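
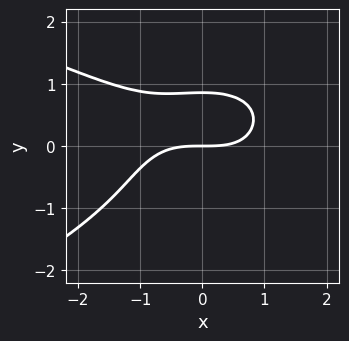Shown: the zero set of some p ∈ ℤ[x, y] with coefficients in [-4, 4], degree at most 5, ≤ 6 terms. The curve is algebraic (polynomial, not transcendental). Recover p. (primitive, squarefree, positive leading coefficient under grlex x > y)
First, deg p = 4.
Next, observable constraints: it meets the x-axis at x = 0 (among the integer gridlines); one y-axis crossing is at y = 0.
Finally, assembling these constraints gives the stated polynomial.

2*y^4 + x^3 + x^2*y + 2*y^2 - 3*y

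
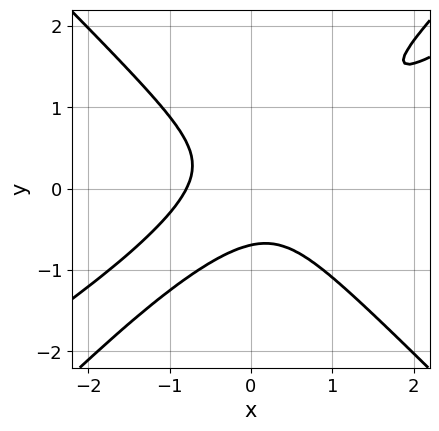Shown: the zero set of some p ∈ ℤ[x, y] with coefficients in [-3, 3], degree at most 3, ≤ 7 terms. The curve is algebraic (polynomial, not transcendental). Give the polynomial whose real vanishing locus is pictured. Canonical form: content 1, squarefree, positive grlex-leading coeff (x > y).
2*x^3 - 3*x^2*y - 2*x*y^2 + 3*y^3 + 1

First, deg p = 3. No degree-2 curve has this shape.
Finally, solving for integer coefficients yields p as stated.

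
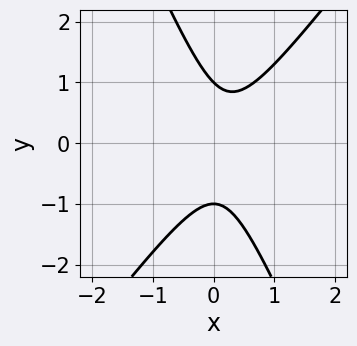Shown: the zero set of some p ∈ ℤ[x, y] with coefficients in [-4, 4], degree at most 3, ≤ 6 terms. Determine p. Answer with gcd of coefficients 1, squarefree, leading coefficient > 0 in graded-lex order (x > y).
(a) The degree is 2 — a generic line meets the curve in up to 2 points.
(b) From the visible intercepts: no x-intercept at any integer in the box; among the integer gridlines, it crosses the y-axis at y ∈ {-1, 1}.
(c) Solving for integer coefficients yields p as stated.

3*x^2 - x*y - y^2 - x + 1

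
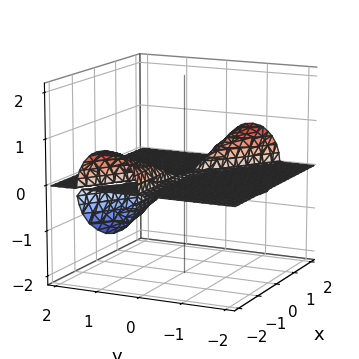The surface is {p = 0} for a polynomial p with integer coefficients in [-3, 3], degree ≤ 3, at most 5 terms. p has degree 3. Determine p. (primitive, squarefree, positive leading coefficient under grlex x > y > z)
(a) There are 3 components.
(b) Degree: no degree-2 surface has this shape, so deg p = 3.
(c) Observable constraints: the visible y-axis segment lies entirely on the surface; every point of the x-axis in the box is on the surface; one z-axis crossing is at z = 0.
(d) Solving for integer coefficients yields p as stated.

2*x*y*z + 3*y^2*z + 2*z^3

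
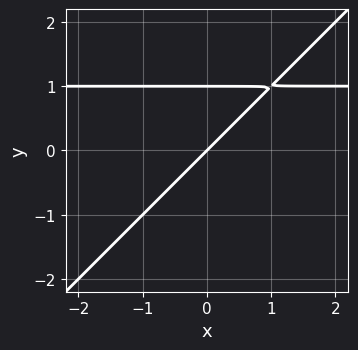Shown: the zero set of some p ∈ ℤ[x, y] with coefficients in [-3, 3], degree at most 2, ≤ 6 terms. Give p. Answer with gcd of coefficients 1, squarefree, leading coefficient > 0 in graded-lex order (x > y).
x*y - y^2 - x + y

(a) The degree is 2 — a generic line meets the curve in up to 2 points.
(b) Reading off the gridlines: among the integer gridlines, it crosses the y-axis at y ∈ {0, 1}; one x-axis crossing is at x = 0.
(c) Fitting integer coefficients to these (and the overall shape) gives p.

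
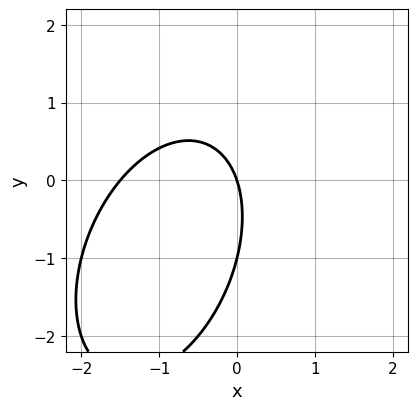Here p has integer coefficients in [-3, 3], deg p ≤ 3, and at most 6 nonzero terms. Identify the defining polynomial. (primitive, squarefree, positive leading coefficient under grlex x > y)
(a) The degree is 2 — no degree-1 curve has this shape.
(b) Checking where it meets the axes: among the integer gridlines, it crosses the y-axis at y ∈ {-1, 0}; it meets the x-axis at x = 0 (among the integer gridlines).
(c) Matching integer coefficients to the picture gives p.

2*x^2 - x*y + y^2 + 3*x + y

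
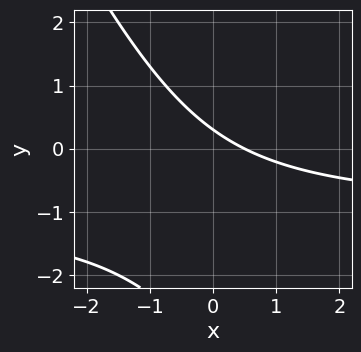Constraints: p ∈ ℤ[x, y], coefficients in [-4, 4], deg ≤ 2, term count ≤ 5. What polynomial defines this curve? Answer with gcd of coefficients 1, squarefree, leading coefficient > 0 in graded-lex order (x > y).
First, the degree is 2 — no degree-1 curve has this shape.
Finally, matching integer coefficients to the picture gives p.

2*x*y + y^2 + 2*x + 3*y - 1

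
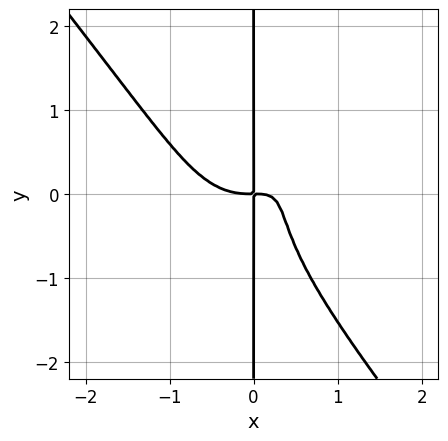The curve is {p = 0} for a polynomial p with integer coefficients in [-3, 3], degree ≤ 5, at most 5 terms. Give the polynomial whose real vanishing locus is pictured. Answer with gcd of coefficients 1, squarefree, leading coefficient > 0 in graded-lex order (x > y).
1. deg p = 4. No degree-3 curve has this shape.
2. Checking where it meets the axes: every point of the y-axis in the box is on the curve.
3. Together with the visible shape, these determine p as stated.

2*x^4 + x*y^3 - 2*x^2*y + x*y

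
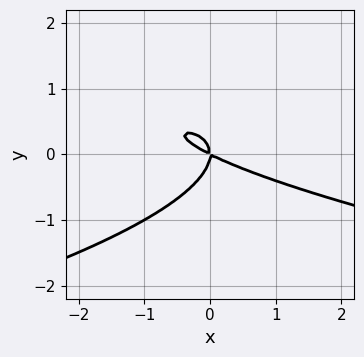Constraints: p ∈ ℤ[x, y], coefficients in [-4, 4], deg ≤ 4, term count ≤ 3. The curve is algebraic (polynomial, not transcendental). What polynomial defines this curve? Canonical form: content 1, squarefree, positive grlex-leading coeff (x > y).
1. The degree is 3 — a generic line meets the curve in up to 3 points.
2. Checking where it meets the axes: one y-axis crossing is at y = 0; one x-axis crossing is at x = 0.
3. Solving for integer coefficients yields p as stated.

3*y^3 + x^2 + 2*x*y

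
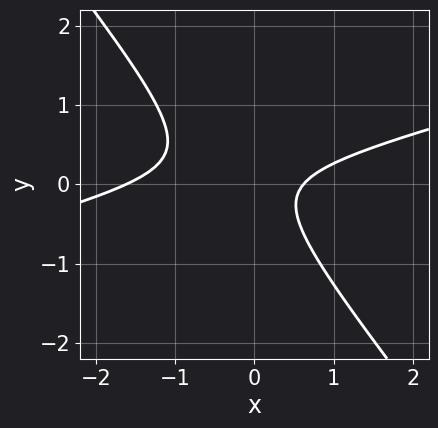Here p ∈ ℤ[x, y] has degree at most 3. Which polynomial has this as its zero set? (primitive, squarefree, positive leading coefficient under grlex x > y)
x^2 - 3*x*y - 3*y^2 + x - 1

1. deg p = 2.
2. Observable constraints: no y-intercept at any integer in the box.
3. The integer polynomial consistent with all of this is the stated p.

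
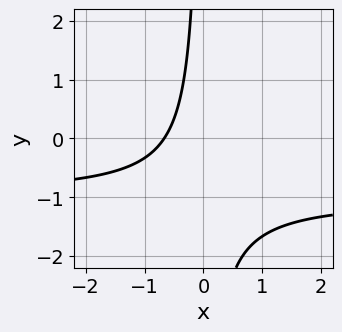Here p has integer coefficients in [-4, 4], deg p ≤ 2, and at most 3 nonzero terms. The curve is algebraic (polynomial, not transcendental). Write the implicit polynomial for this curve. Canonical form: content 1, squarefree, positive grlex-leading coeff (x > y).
First, deg p = 2.
Then, observable constraints: the curve avoids every integer y-axis point in the box.
Finally, fitting integer coefficients to these (and the overall shape) gives p.

3*x*y + 3*x + 2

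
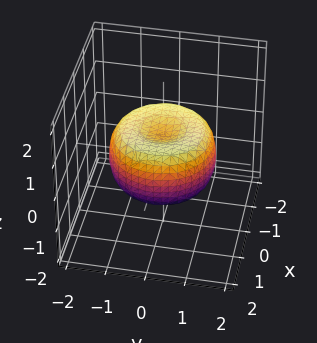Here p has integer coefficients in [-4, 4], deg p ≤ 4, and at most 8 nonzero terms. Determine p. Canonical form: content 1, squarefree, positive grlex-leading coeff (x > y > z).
First, the degree is 4 — a generic line meets the surface in up to 4 points.
Then, symmetries: every cross-section ⟂ z is a circle, so x, y appear only via x² + y².
Then, from the axis intercepts and sections: a circular section at z = 0 has radius between 1 and 2.
Finally, together with the visible shape, these determine p as stated.

2*x^4 + 4*x^2*y^2 + 2*y^4 - 3*x^2 - 3*y^2 + 3*z^2 - 1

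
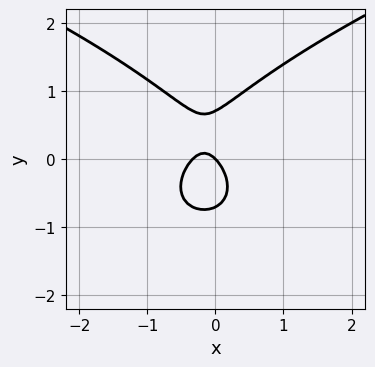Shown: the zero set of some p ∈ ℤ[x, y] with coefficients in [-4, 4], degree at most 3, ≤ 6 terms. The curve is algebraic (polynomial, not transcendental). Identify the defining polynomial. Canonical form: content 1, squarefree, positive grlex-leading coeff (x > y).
First, degree: a generic line meets the curve in up to 3 points, so deg p = 3.
Then, against the integer gridlines: it crosses the y-axis at the gridline y = 0; one x-axis crossing is at x = 0.
Finally, matching integer coefficients to the picture gives p.

2*y^3 - 3*x^2 - x - y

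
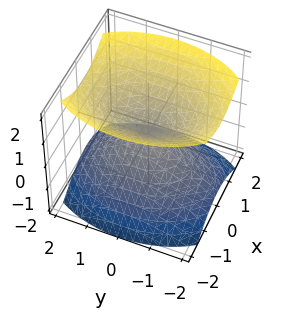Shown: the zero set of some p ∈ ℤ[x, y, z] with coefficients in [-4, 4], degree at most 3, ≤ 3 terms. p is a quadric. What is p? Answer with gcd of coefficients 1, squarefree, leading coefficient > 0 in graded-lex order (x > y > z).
2*x^2 + y^2 - 2*z^2

The picture has 2 separate pieces.
The degree is 2 — two nappes meeting at a single point; a quadric.
Symmetries: it's symmetric under z → −z, forcing even powers of z; it's symmetric under y → −y, forcing even powers of y; mirror symmetry x ↦ −x ⇒ only even powers of x.
From the axis intercepts and sections: it crosses the x-axis at the gridline x = 0; one z-axis crossing is at z = 0; one y-axis crossing is at y = 0.
Assembling these constraints gives the stated polynomial.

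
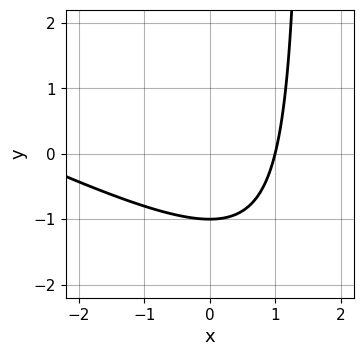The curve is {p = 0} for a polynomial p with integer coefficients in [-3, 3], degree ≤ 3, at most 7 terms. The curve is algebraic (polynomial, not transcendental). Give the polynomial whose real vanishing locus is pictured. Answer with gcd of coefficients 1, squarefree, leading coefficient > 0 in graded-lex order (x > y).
x^2 + 2*x*y + 2*x - 3*y - 3

1. deg p = 2. No degree-1 curve has this shape.
2. From the visible intercepts: it crosses the y-axis at the gridline y = -1; it meets the x-axis at x = 1 (among the integer gridlines).
3. Putting this together gives p.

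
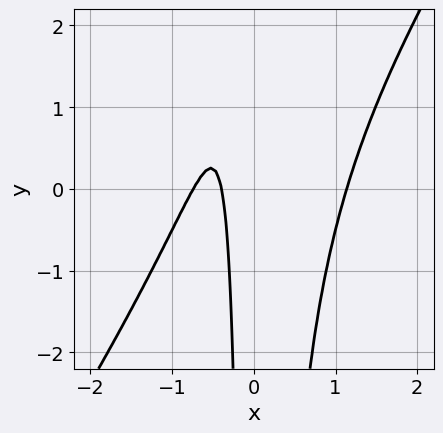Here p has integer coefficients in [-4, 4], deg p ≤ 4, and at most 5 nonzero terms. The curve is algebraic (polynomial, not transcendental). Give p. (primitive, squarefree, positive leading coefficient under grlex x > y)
3*x^3 - 2*x^2*y - 3*x - 1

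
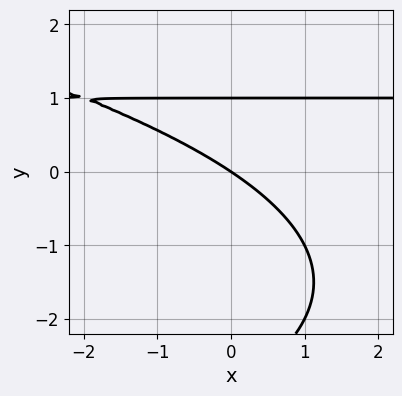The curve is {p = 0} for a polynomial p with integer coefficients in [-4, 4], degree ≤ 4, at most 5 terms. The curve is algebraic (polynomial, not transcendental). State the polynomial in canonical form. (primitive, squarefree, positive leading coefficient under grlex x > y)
First, degree: a generic line meets the curve in up to 3 points, so deg p = 3.
Then, observable constraints: among the integer gridlines, it crosses the y-axis at y ∈ {0, 1}; it crosses the x-axis at the gridline x = 0.
Finally, together with the visible shape, these determine p as stated.

y^3 + 2*x*y + 2*y^2 - 2*x - 3*y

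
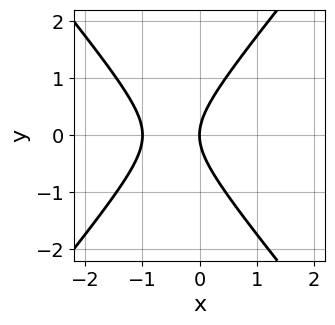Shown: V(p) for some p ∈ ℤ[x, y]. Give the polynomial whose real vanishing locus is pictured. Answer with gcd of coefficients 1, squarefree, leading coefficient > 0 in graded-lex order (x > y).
3*x^2 - 2*y^2 + 3*x

(a) Degree: a generic line meets the curve in up to 2 points, so deg p = 2.
(b) Symmetries: mirror symmetry y ↦ −y ⇒ only even powers of y.
(c) Against the integer gridlines: it meets the y-axis at y = 0 (among the integer gridlines); the x-axis gridline crossings are at x ∈ {-1, 0}.
(d) The integer polynomial consistent with all of this is the stated p.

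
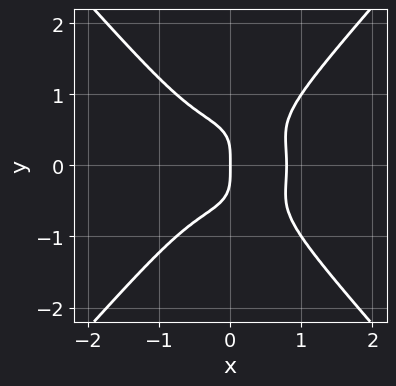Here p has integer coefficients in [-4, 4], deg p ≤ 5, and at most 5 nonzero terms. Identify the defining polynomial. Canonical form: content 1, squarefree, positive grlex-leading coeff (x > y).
2*x^4 + x^2*y^2 - 2*y^4 - x

1. The degree is 4 — no degree-3 curve has this shape.
2. Symmetries: mirror symmetry y ↦ −y ⇒ only even powers of y.
3. Checking where it meets the axes: it crosses the x-axis at the gridline x = 0; it crosses the y-axis at the gridline y = 0.
4. Solving for integer coefficients yields p as stated.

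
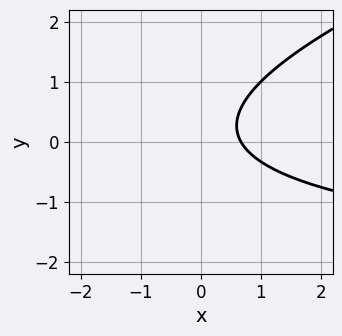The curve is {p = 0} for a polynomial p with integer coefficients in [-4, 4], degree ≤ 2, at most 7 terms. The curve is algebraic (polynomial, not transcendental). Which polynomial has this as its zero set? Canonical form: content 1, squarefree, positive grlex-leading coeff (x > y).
x*y - 3*y^2 + 3*x + y - 2

The degree is 2 — a generic line meets the curve in up to 2 points.
Reading off the gridlines: no y-intercept at any integer in the box.
Matching integer coefficients to the picture gives p.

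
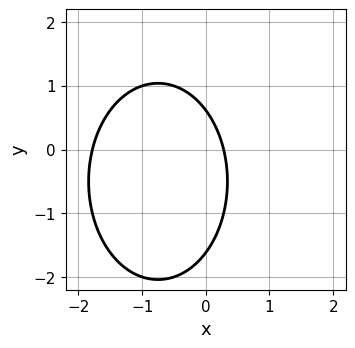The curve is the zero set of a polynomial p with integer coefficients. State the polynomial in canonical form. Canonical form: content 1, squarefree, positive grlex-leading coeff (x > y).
First, degree: the shape is more complex than any degree-1 curve, so deg p = 2.
Finally, putting this together gives p.

2*x^2 + y^2 + 3*x + y - 1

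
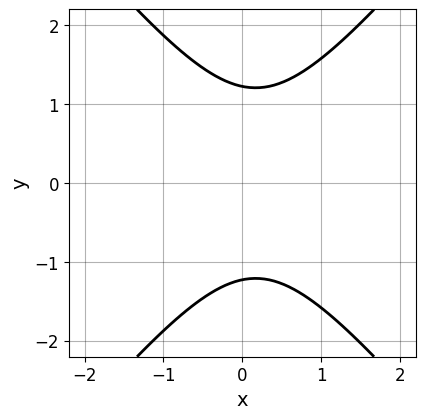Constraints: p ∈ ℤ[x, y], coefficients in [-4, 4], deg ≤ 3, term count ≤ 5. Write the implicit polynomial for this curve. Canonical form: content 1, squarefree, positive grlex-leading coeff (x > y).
3*x^2 - 2*y^2 - x + 3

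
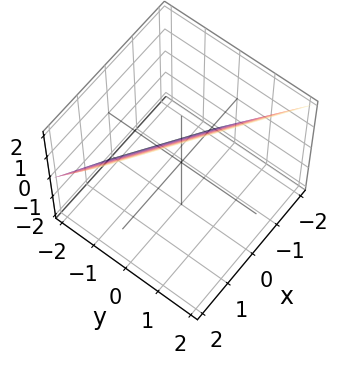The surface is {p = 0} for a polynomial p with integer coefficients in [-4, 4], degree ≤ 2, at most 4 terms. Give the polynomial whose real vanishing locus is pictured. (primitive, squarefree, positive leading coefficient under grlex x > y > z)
2*x + 3*y - 2*z + 2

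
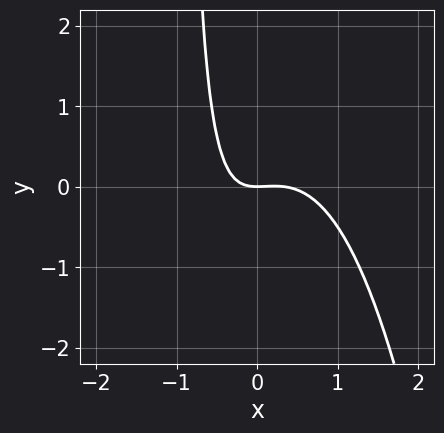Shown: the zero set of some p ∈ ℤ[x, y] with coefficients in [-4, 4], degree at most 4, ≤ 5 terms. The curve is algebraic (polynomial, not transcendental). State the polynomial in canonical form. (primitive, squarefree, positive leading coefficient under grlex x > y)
(a) Degree: a generic line meets the curve in up to 3 points, so deg p = 3.
(b) Reading off the gridlines: it meets the y-axis at y = 0 (among the integer gridlines); one x-axis crossing is at x = 0.
(c) These observations pin down the coefficients.

3*x^3 - x^2 + 2*x*y + 2*y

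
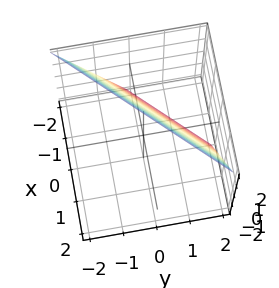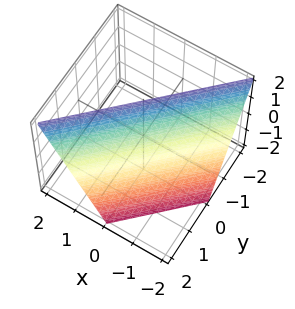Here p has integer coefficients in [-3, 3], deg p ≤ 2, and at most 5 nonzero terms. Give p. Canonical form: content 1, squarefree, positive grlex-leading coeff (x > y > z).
First, the degree is 1 — the surface is flat (a plane).
Next, against the integer gridlines: it crosses the z-axis at the gridline z = 2; one y-axis crossing is at y = 1; one x-axis crossing is at x = -1.
Finally, these observations pin down the coefficients.

2*x - 2*y - z + 2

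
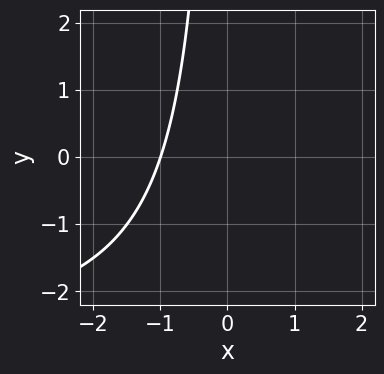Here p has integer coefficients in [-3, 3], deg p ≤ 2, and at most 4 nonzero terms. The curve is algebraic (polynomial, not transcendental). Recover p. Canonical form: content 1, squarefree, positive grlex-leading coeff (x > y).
x*y + 3*x + 3

1. deg p = 2.
2. Observable constraints: the curve avoids every integer y-axis point in the box; one x-axis crossing is at x = -1.
3. Together with the visible shape, these determine p as stated.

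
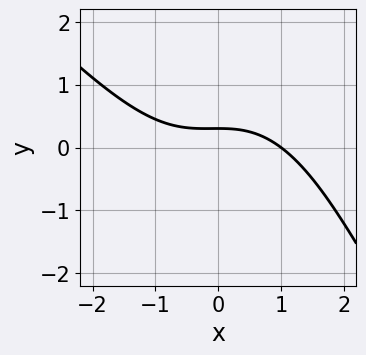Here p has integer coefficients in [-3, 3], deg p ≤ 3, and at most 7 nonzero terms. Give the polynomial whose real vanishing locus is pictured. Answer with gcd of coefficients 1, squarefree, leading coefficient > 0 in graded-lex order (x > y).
(a) The degree is 3 — no degree-2 curve has this shape.
(b) Observable constraints: it meets the x-axis at x = 1 (among the integer gridlines).
(c) The integer polynomial consistent with all of this is the stated p.

x^3 + x^2*y + y^2 + 3*y - 1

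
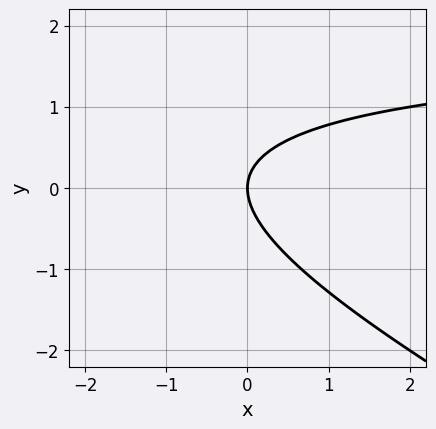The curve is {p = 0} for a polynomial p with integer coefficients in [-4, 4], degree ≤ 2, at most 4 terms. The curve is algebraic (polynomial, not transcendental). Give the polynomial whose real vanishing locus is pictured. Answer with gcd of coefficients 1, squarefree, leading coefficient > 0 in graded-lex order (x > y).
(a) The degree is 2 — the shape is more complex than any degree-1 curve.
(b) Reading off the gridlines: it meets the y-axis at y = 0 (among the integer gridlines); one x-axis crossing is at x = 0.
(c) Assembling these constraints gives the stated polynomial.

x*y + 2*y^2 - 2*x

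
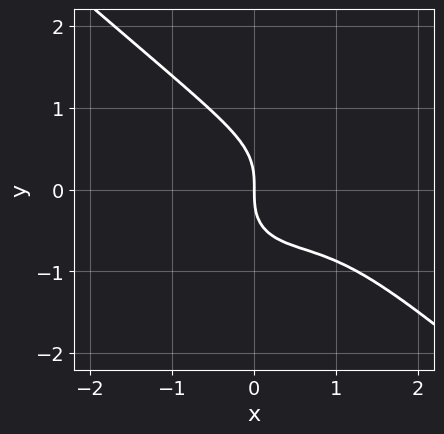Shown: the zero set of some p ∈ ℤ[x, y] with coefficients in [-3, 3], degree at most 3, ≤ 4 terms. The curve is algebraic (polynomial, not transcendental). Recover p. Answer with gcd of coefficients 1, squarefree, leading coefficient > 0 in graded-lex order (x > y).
2*x^3 + 3*y^3 - 3*x^2 + 3*x

deg p = 3. No degree-2 curve has this shape.
Against the integer gridlines: it meets the x-axis at x = 0 (among the integer gridlines); it crosses the y-axis at the gridline y = 0.
Matching integer coefficients to the picture gives p.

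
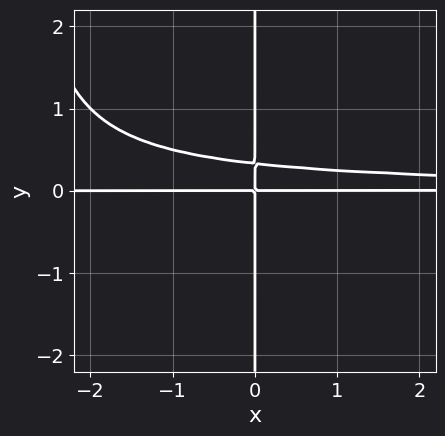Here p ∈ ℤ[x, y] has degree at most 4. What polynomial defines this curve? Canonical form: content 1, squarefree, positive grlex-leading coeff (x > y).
deg p = 4. The shape is more complex than any degree-3 curve.
From the axis intercepts and sections: the visible x-axis segment lies entirely on the curve; the visible y-axis segment lies entirely on the curve.
Fitting integer coefficients to these (and the overall shape) gives p.

x^2*y^2 + 3*x*y^2 - x*y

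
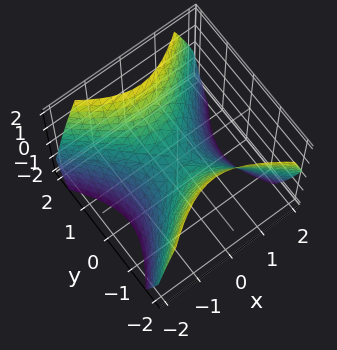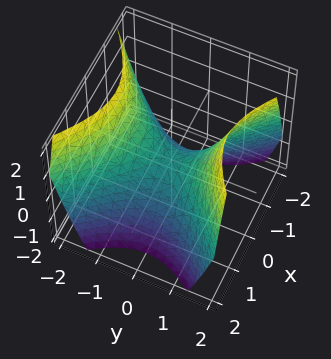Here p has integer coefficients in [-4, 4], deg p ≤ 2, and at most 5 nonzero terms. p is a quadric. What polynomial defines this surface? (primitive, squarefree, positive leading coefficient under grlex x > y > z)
(a) The degree is 2 — a saddle surface; a quadric.
(b) Symmetries: the x ↦ −x reflection is a symmetry, so x appears only in even powers; it's symmetric under y → −y, forcing even powers of y.
(c) Checking where it meets the axes: it crosses the x-axis at the gridline x = 0; it crosses the y-axis at the gridline y = 0.
(d) Together with the visible shape, these determine p as stated.

x^2 - y^2 + z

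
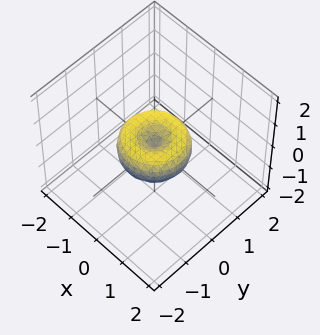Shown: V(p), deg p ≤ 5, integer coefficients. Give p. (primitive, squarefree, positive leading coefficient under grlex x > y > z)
(a) deg p = 4.
(b) Symmetry: every cross-section ⟂ z is a circle, so x, y appear only via x² + y².
(c) Reading off the gridlines: it meets the z-axis at z = 0 (among the integer gridlines); among the integer gridlines, it crosses the y-axis at y ∈ {-1, 0, 1}; a circular section at z = 0 has radius exactly 1.
(d) These observations pin down the coefficients.

x^4 + 2*x^2*y^2 + y^4 - x^2 - y^2 + z^2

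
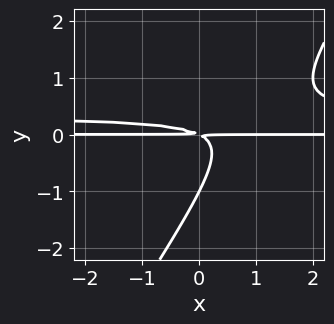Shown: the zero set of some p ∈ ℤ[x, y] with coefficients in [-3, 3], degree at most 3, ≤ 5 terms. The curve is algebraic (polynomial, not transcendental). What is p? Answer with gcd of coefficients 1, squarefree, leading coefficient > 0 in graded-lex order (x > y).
3*x*y^2 - 2*y^3 - x*y - 2*y^2

(a) Degree: a generic line meets the curve in up to 3 points, so deg p = 3.
(b) From the axis intercepts and sections: it crosses the y-axis at the gridline y = -1; the visible x-axis segment lies entirely on the curve.
(c) Matching integer coefficients to the picture gives p.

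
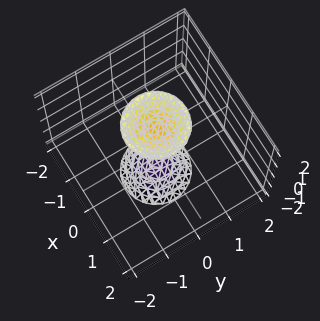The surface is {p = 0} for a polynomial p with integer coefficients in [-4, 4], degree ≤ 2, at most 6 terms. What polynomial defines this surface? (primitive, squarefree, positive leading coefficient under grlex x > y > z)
3*x^2 + 3*y^2 - z^2 + 2

(a) The picture has 2 separate pieces. Treating them together as one polynomial.
(b) deg p = 2. Two separate bowl-shaped sheets opening away from each other; a quadric.
(c) Symmetry: every cross-section ⟂ z is a circle, so x, y appear only via x² + y²; the z ↦ −z reflection is a symmetry, so z appears only in even powers.
(d) Reading off the gridlines: a circular section at z = -2 has radius between 0 and 1; it misses every integer gridline on the x-axis; it misses every integer gridline on the y-axis.
(e) The integer polynomial consistent with all of this is the stated p.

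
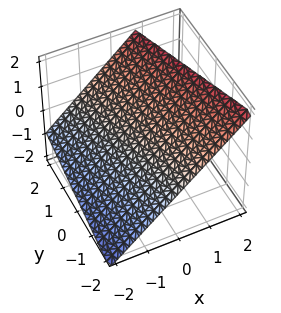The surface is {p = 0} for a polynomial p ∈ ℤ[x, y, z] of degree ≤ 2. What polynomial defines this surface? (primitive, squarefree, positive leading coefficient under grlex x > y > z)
3*x + y - 3*z + 2

The degree is 1 — every cross-section is a straight line — this is a plane.
Observable constraints: it crosses the y-axis at the gridline y = -2.
Putting this together gives p.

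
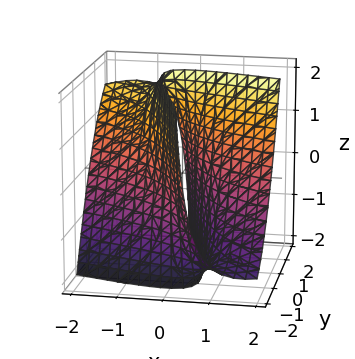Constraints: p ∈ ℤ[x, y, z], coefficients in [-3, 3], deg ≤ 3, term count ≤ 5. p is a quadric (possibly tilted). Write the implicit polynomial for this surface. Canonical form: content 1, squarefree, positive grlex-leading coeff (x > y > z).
x^2 + 3*x*y - 2*x*z + y^2 - 2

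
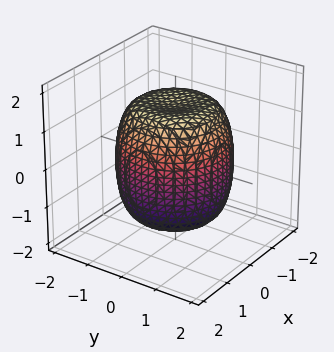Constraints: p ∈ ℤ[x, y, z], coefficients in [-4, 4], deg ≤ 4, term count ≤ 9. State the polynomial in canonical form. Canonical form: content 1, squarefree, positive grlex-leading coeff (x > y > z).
(a) The degree is 4 — a generic line meets the surface in up to 4 points.
(b) Symmetries: rotational symmetry about the z-axis ⇒ p depends on x, y only through x² + y².
(c) From the visible intercepts: a circular section at z = -1 has radius between 1 and 2.
(d) Putting this together gives p.

x^4 + 2*x^2*y^2 + y^4 - x^2 - y^2 + z^2 - 2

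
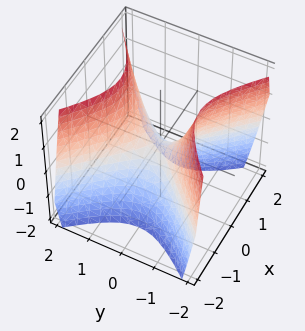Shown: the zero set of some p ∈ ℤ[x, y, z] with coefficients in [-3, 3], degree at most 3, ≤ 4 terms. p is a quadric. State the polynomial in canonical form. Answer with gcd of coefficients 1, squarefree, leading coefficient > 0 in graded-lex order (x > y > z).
3*x^2 - 3*y^2 + 2*z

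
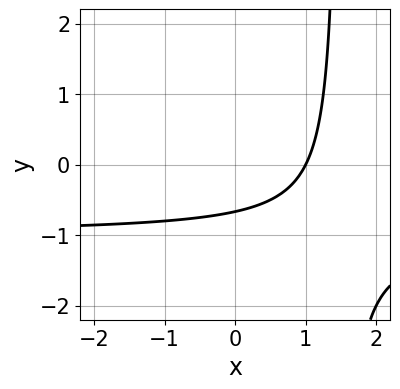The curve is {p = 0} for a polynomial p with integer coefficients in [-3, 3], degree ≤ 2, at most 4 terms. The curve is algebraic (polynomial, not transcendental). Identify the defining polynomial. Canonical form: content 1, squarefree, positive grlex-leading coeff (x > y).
2*x*y + 2*x - 3*y - 2

First, deg p = 2. A generic line meets the curve in up to 2 points.
Next, reading off the gridlines: it crosses the x-axis at the gridline x = 1.
Finally, solving for integer coefficients yields p as stated.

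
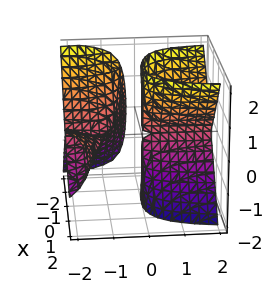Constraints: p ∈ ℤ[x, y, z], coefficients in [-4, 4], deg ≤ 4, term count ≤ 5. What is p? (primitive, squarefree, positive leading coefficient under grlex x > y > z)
1. I count 4 distinct pieces. Treating them together as one polynomial.
2. The degree is 3 — no degree-2 surface has this shape.
3. Against the integer gridlines: the visible y-axis segment lies entirely on the surface; every point of the z-axis in the box is on the surface.
4. These observations pin down the coefficients.

x^3 + 3*x^2*y - 3*y*z^2 + 3*x^2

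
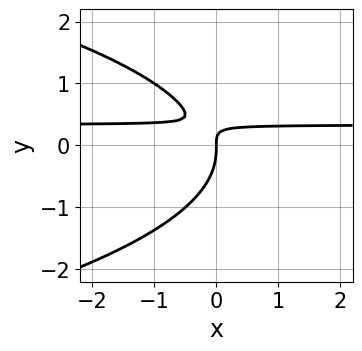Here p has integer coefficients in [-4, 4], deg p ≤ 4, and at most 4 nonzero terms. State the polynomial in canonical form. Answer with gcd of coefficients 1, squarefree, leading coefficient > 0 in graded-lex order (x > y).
2*y^3 + 3*x*y - x

1. Degree: a generic line meets the curve in up to 3 points, so deg p = 3.
2. From the axis intercepts and sections: it meets the x-axis at x = 0 (among the integer gridlines); it meets the y-axis at y = 0 (among the integer gridlines).
3. Matching integer coefficients to the picture gives p.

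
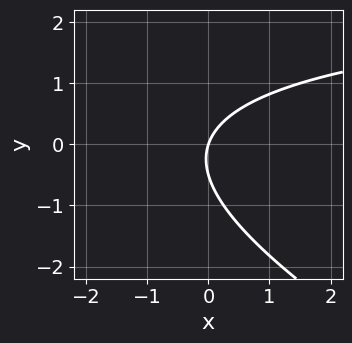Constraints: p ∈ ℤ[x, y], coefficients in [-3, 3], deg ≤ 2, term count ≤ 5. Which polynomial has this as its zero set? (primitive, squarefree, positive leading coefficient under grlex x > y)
x*y + 2*y^2 - 3*x + y

deg p = 2. A generic line meets the curve in up to 2 points.
Against the integer gridlines: one x-axis crossing is at x = 0; one y-axis crossing is at y = 0.
Putting this together gives p.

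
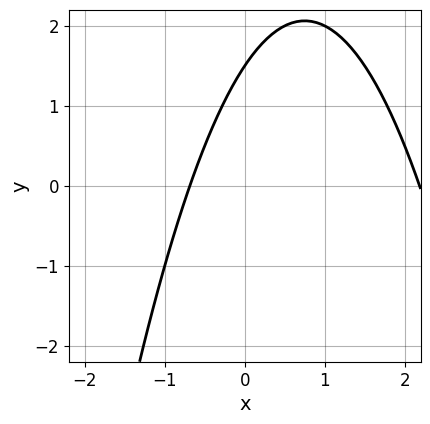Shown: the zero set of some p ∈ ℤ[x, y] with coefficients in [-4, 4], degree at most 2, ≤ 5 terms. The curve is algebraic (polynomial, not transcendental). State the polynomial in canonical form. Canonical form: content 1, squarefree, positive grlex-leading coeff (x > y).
First, deg p = 2.
Finally, matching integer coefficients to the picture gives p.

2*x^2 - 3*x + 2*y - 3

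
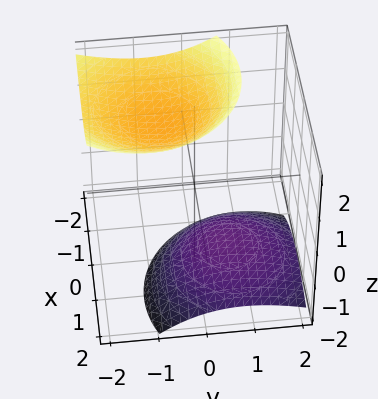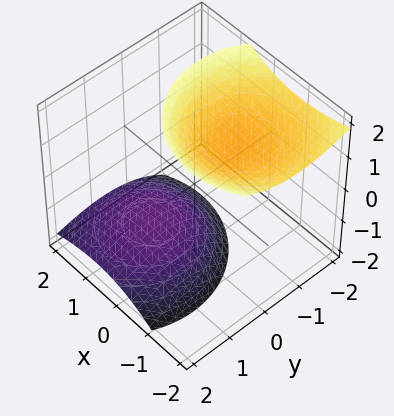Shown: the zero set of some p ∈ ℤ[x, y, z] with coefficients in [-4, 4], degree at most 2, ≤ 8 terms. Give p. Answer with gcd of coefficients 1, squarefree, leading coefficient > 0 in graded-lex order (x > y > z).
x^2 + x*z + y^2 + y*z - z^2 + 2

1. There are 2 components. Treating them together as one polynomial.
2. Degree: a generic line meets the surface in up to 2 points, so deg p = 2.
3. Reading off the gridlines: it misses every integer gridline on the x-axis; no y-intercept at any integer in the box.
4. The integer polynomial consistent with all of this is the stated p.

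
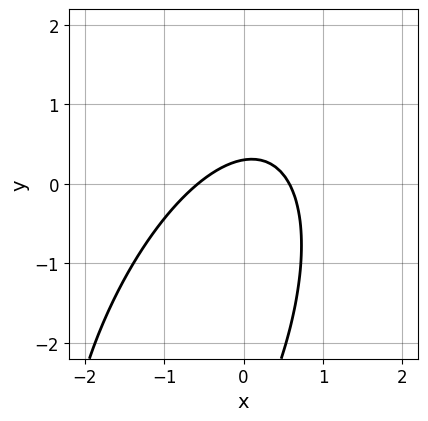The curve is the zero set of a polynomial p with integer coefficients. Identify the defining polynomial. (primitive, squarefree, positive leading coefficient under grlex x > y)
First, the degree is 2 — the shape is more complex than any degree-1 curve.
Finally, solving for integer coefficients yields p as stated.

3*x^2 - 2*x*y + y^2 + 3*y - 1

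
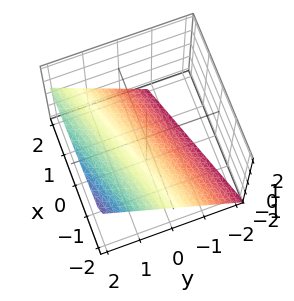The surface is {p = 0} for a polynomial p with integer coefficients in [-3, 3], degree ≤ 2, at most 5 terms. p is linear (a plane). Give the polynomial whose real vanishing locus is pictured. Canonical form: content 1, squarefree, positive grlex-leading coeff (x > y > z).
x - 3*y + 3*z + 2

1. deg p = 1. Every cross-section is a straight line — this is a plane.
2. Reading off the gridlines: one x-axis crossing is at x = -2.
3. Putting this together gives p.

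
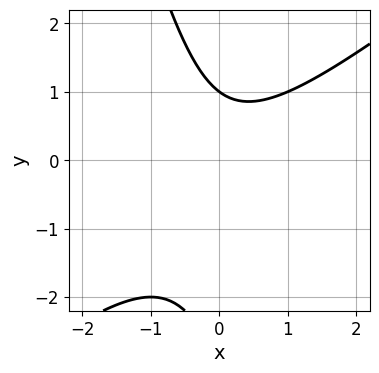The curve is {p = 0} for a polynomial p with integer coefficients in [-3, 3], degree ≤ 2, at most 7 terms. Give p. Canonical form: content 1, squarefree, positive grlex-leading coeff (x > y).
(a) The degree is 2 — a generic line meets the curve in up to 2 points.
(b) Reading off the gridlines: it crosses the y-axis at the gridline y = 1; it misses every integer gridline on the x-axis.
(c) The integer polynomial consistent with all of this is the stated p.

3*x^2 - 3*x*y - y^2 - 2*y + 3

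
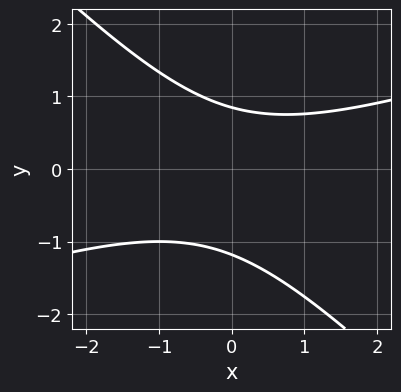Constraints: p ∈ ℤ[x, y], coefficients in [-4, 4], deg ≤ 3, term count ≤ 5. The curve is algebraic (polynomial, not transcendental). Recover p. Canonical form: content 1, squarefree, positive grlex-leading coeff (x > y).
x^2 - 2*x*y - 3*y^2 - y + 3

1. deg p = 2. No degree-1 curve has this shape.
2. Observable constraints: no x-intercept at any integer in the box.
3. Putting this together gives p.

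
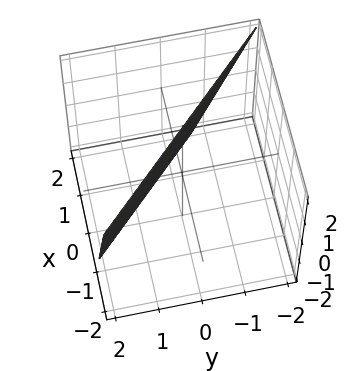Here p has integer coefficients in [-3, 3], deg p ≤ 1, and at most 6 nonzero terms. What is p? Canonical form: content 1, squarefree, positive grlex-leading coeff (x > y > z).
First, the degree is 1 — every cross-section is a straight line — this is a plane.
Next, from the visible intercepts: it meets the z-axis at z = 2 (among the integer gridlines).
Finally, the integer polynomial consistent with all of this is the stated p.

3*x + 3*y + z - 2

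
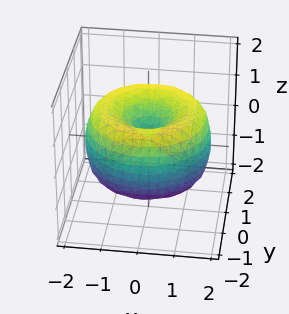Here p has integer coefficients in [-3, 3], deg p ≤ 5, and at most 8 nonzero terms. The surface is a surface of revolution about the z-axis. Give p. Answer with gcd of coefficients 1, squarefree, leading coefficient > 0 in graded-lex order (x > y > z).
deg p = 4.
Symmetries: rotational symmetry about the z-axis ⇒ p depends on x, y only through x² + y².
From the axis intercepts and sections: it crosses the z-axis at the gridline z = 0; a circular section at z = 0 has radius between 1 and 2; it crosses the x-axis at the gridline x = 0.
Matching integer coefficients to the picture gives p.

x^4 + 2*x^2*y^2 + y^4 - 3*x^2 - 3*y^2 + 2*z^2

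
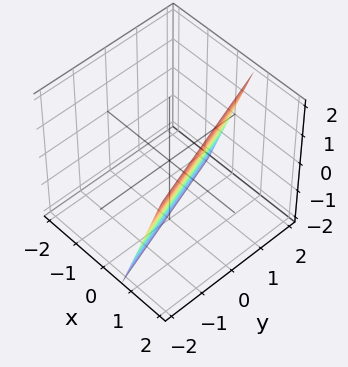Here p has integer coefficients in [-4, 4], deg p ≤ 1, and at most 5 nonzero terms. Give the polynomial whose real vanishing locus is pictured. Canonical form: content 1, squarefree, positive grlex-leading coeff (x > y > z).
(a) Degree: every cross-section is a straight line — this is a plane, so deg p = 1.
(b) Observable constraints: it crosses the y-axis at the gridline y = 2; it crosses the z-axis at the gridline z = -2.
(c) Putting this together gives p.

3*x + y - z - 2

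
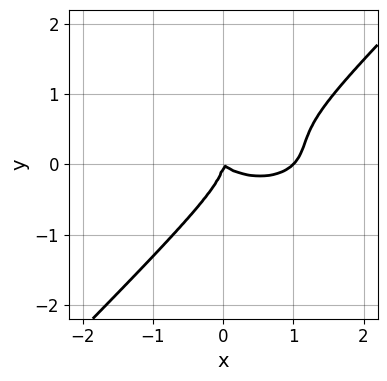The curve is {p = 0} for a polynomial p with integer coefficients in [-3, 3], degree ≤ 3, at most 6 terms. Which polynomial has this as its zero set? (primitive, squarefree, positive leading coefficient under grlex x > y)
x^3 + 2*x*y^2 - 3*y^3 - x^2 - x*y

The degree is 3 — the shape is more complex than any degree-2 curve.
Against the integer gridlines: among the integer gridlines, it crosses the x-axis at x ∈ {0, 1}; it meets the y-axis at y = 0 (among the integer gridlines).
The integer polynomial consistent with all of this is the stated p.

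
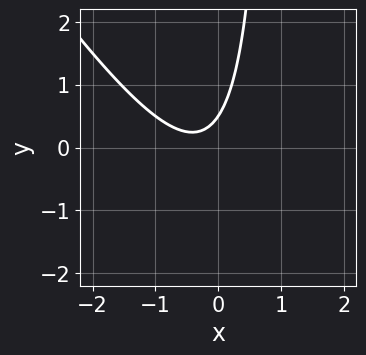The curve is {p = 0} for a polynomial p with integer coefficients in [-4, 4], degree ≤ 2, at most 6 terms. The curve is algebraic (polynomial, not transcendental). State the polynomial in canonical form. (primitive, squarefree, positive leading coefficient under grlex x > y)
3*x^2 + 2*x*y + 2*x - 2*y + 1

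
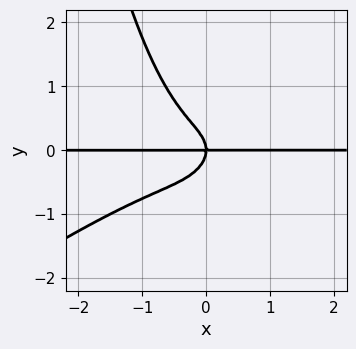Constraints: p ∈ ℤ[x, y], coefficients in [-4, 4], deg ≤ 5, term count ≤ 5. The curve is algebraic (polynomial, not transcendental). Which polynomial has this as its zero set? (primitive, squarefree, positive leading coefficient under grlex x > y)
(a) deg p = 4.
(b) Observable constraints: it crosses the y-axis at the gridline y = 0; the visible x-axis segment lies entirely on the curve.
(c) The integer polynomial consistent with all of this is the stated p.

2*x^3*y - 3*x^2*y^2 + 3*y^3 + 2*x*y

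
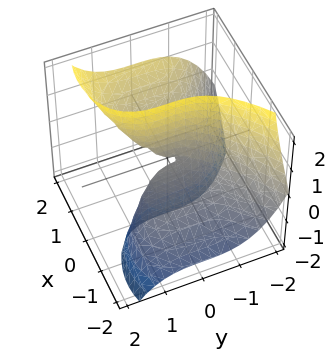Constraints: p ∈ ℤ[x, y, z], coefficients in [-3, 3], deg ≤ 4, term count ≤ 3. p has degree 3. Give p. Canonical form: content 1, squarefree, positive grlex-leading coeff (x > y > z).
y^3 + 2*x^2 - 3*x*z

(a) deg p = 3. The shape is more complex than any degree-2 surface.
(b) Against the integer gridlines: it crosses the x-axis at the gridline x = 0; the visible z-axis segment lies entirely on the surface; it crosses the y-axis at the gridline y = 0.
(c) The integer polynomial consistent with all of this is the stated p.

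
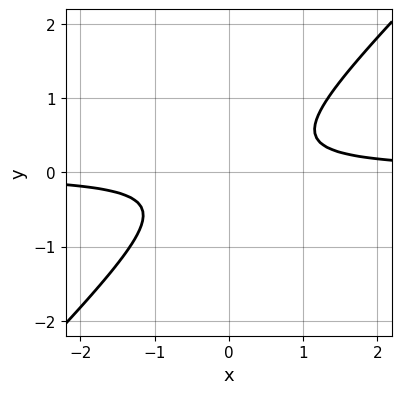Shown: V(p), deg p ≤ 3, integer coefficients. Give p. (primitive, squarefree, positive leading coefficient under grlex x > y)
(a) The degree is 2 — a generic line meets the curve in up to 2 points.
(b) Observable constraints: no y-intercept at any integer in the box; it misses every integer gridline on the x-axis.
(c) Assembling these constraints gives the stated polynomial.

3*x*y - 3*y^2 - 1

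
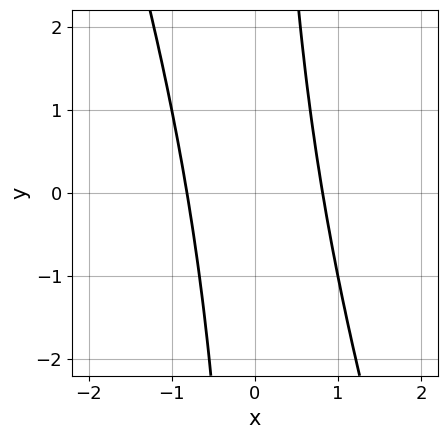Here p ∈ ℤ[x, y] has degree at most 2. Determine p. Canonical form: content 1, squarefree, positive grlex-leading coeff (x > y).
3*x^2 + x*y - 2

deg p = 2. A generic line meets the curve in up to 2 points.
Reading off the gridlines: no y-intercept at any integer in the box.
Together with the visible shape, these determine p as stated.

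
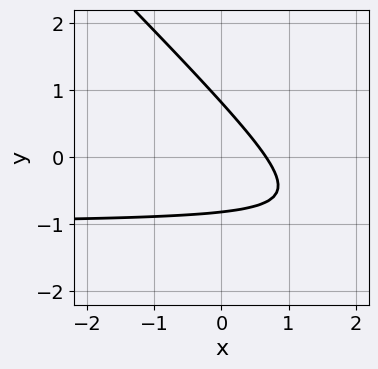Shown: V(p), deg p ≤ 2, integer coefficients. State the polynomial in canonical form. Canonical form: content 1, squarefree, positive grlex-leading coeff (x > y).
3*x*y + 3*y^2 + 3*x - 2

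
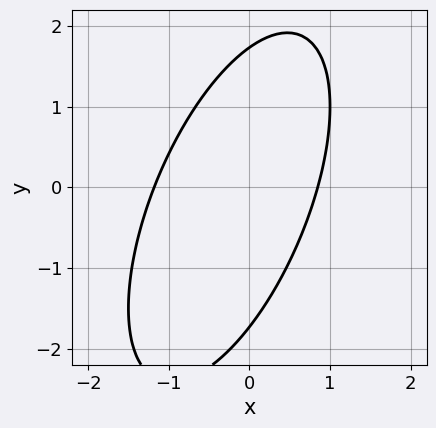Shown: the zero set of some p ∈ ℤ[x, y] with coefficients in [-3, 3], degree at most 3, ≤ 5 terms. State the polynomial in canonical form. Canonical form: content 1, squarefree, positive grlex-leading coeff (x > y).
First, the degree is 2 — a generic line meets the curve in up to 2 points.
Finally, matching integer coefficients to the picture gives p.

3*x^2 - 2*x*y + y^2 + x - 3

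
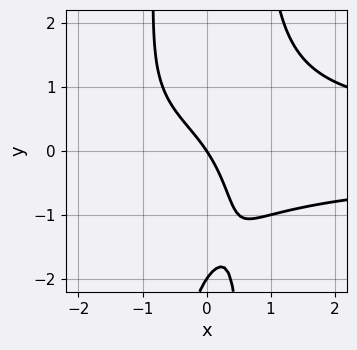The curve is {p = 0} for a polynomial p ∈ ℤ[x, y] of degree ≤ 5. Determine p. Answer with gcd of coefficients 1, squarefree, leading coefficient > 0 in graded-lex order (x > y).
1. deg p = 4. No degree-3 curve has this shape.
2. Checking where it meets the axes: it meets the x-axis at x = 0 (among the integer gridlines); the y-axis gridline crossings are at y ∈ {-2, 0}.
3. Assembling these constraints gives the stated polynomial.

2*x^2*y^2 - y^2 - 3*x - 2*y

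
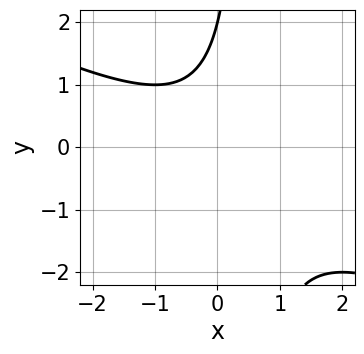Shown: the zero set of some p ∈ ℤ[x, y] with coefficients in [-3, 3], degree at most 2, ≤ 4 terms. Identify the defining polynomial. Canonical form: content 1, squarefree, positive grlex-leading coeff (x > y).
(a) Degree: no degree-1 curve has this shape, so deg p = 2.
(b) Reading off the gridlines: it crosses the y-axis at the gridline y = 2; the curve avoids every integer x-axis point in the box.
(c) Solving for integer coefficients yields p as stated.

x^2 + 2*x*y - y + 2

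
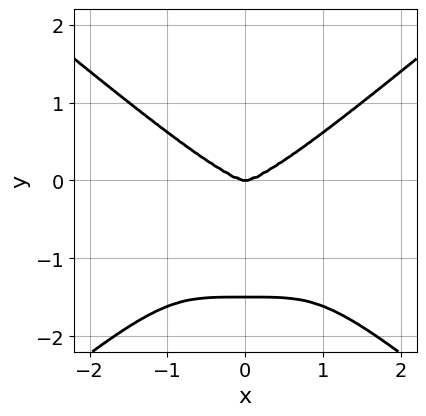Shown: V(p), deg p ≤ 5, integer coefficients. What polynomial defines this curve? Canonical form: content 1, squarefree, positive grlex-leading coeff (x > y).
x^4 - 2*y^4 - 3*y^3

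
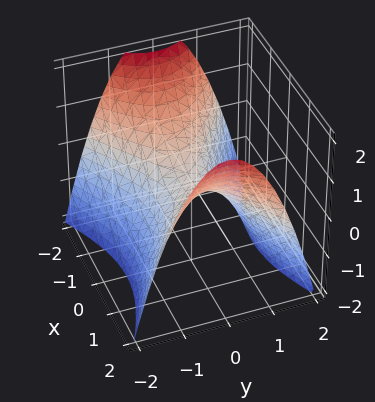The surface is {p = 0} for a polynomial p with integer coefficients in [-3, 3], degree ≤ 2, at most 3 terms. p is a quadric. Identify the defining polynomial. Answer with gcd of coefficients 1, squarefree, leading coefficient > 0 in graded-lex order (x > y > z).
x^2 - 2*y^2 - 2*z

Degree: a saddle surface; a quadric, so deg p = 2.
Symmetries: mirror symmetry x ↦ −x ⇒ only even powers of x; it's symmetric under y → −y, forcing even powers of y.
Against the integer gridlines: one z-axis crossing is at z = 0; it crosses the x-axis at the gridline x = 0; it crosses the y-axis at the gridline y = 0.
Solving for integer coefficients yields p as stated.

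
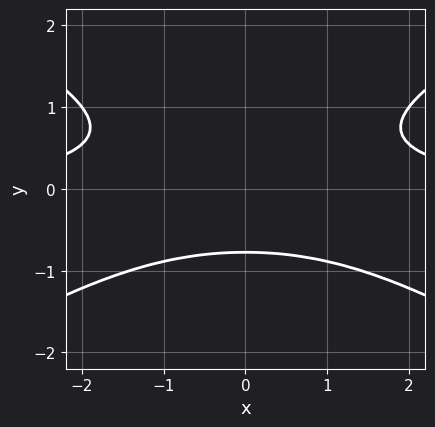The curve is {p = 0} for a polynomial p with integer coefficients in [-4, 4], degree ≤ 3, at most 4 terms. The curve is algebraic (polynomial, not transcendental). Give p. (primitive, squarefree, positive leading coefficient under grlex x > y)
x^2*y - 3*y^3 + y^2 - 2

deg p = 3.
Symmetries: mirror symmetry x ↦ −x ⇒ only even powers of x.
Observable constraints: the curve avoids every integer x-axis point in the box.
Putting this together gives p.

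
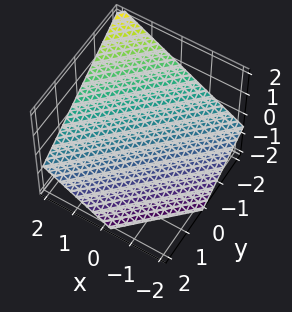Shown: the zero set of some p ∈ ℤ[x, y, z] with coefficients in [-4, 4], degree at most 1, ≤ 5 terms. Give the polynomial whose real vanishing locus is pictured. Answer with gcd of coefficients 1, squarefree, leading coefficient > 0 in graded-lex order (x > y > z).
First, degree: every cross-section is a straight line — this is a plane, so deg p = 1.
Next, against the integer gridlines: it crosses the x-axis at the gridline x = 1; it meets the y-axis at y = -1 (among the integer gridlines).
Finally, assembling these constraints gives the stated polynomial.

2*x - 2*y - 3*z - 2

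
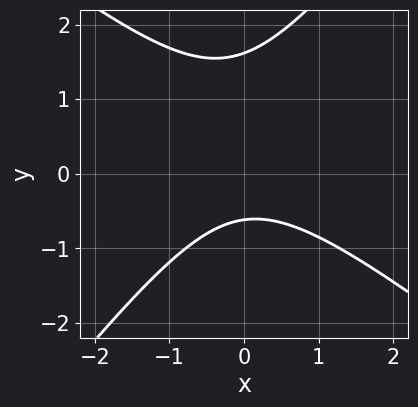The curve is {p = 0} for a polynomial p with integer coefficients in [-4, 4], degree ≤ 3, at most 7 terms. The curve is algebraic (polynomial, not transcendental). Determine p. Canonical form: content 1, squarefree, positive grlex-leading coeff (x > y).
(a) Degree: a generic line meets the curve in up to 2 points, so deg p = 2.
(b) Against the integer gridlines: no x-intercept at any integer in the box.
(c) The integer polynomial consistent with all of this is the stated p.

2*x^2 + x*y - 2*y^2 + 2*y + 2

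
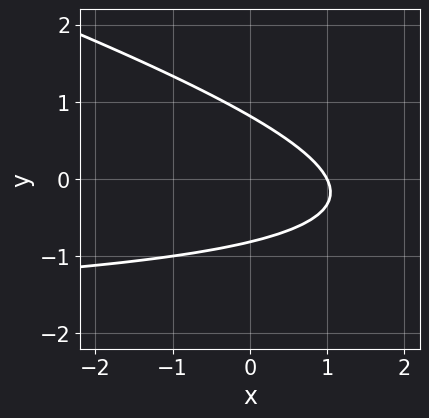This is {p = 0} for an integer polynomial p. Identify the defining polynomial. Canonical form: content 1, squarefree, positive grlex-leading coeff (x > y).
1. deg p = 2. A generic line meets the curve in up to 2 points.
2. From the visible intercepts: one x-axis crossing is at x = 1.
3. Solving for integer coefficients yields p as stated.

x*y + 3*y^2 + 2*x - 2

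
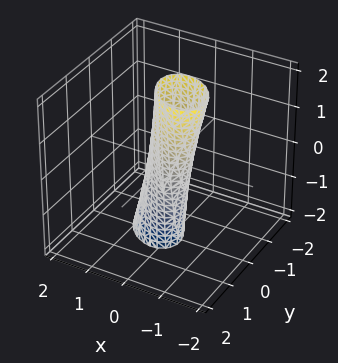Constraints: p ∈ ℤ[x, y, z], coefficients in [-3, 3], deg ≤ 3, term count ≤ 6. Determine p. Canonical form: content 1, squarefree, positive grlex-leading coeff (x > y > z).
3*x^2 + 2*x*y + x*z + 3*y^2 - 1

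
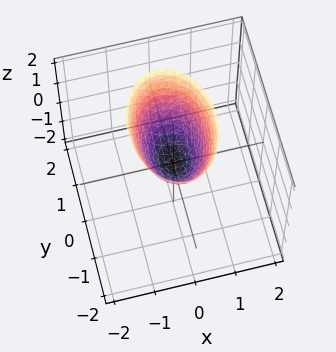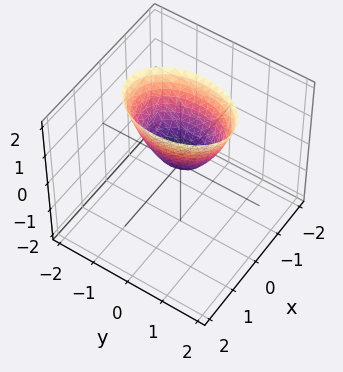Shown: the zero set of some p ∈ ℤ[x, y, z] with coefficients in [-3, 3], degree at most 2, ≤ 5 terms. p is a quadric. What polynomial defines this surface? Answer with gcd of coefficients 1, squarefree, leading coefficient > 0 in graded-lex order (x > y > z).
1. deg p = 2. A single bowl opening along one axis; a quadric.
2. Symmetries: mirror symmetry x ↦ −x ⇒ only even powers of x; it's symmetric under y → −y, forcing even powers of y.
3. Observable constraints: one x-axis crossing is at x = 0; it meets the y-axis at y = 0 (among the integer gridlines).
4. These observations pin down the coefficients.

2*x^2 + y^2 - z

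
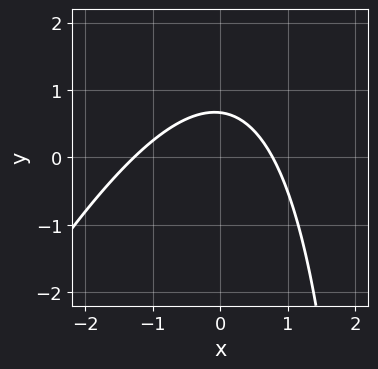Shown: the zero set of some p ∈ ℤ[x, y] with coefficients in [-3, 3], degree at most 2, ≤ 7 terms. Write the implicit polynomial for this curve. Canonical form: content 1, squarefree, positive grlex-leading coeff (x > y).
First, the degree is 2 — a generic line meets the curve in up to 2 points.
Finally, solving for integer coefficients yields p as stated.

2*x^2 - x*y + x + 3*y - 2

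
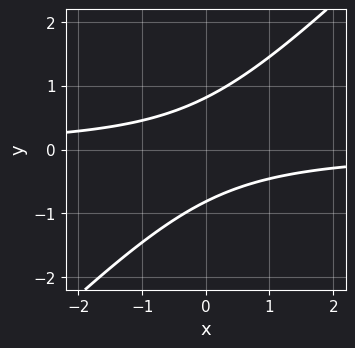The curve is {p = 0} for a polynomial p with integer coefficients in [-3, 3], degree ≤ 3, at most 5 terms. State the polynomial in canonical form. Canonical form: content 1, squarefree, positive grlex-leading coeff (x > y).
3*x*y - 3*y^2 + 2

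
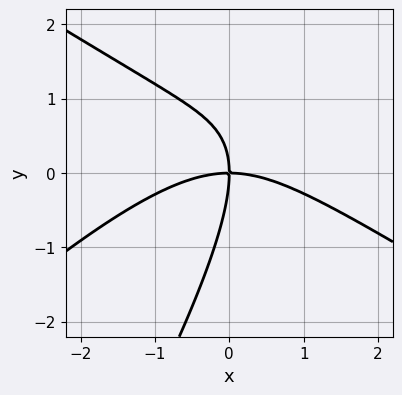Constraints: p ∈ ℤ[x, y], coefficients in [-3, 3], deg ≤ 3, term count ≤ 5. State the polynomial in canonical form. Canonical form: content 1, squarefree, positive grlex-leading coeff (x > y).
x^3 - 2*x*y^2 + y^3 + 3*x*y

1. deg p = 3.
2. Observable constraints: it meets the x-axis at x = 0 (among the integer gridlines); one y-axis crossing is at y = 0.
3. Assembling these constraints gives the stated polynomial.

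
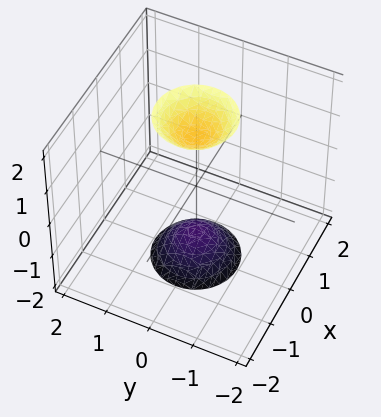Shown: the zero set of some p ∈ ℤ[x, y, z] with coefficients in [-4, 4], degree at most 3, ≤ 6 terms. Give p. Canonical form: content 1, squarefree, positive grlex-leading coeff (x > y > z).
(a) There are 2 components. Treating them together as one polynomial.
(b) deg p = 2. No degree-1 surface has this shape.
(c) Symmetries: every cross-section ⟂ z is a circle, so x, y appear only via x² + y².
(d) Against the integer gridlines: a circular section at z = -2 has radius between 0 and 1; the surface avoids every integer y-axis point in the box.
(e) Putting this together gives p.

3*x^2 + 3*y^2 - z^2 + 2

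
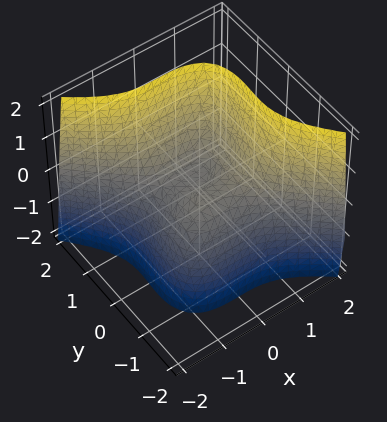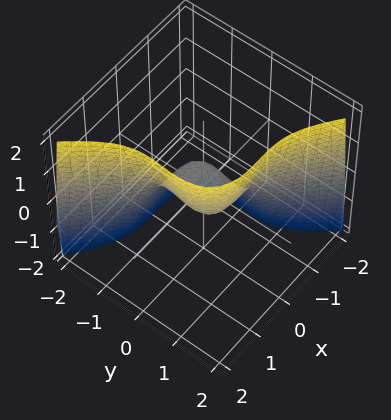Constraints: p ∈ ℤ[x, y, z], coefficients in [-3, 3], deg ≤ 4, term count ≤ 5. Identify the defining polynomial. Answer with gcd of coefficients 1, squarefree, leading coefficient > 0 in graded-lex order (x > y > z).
1. deg p = 3.
2. Checking where it meets the axes: it crosses the y-axis at the gridline y = 0; it meets the x-axis at x = 0 (among the integer gridlines).
3. Matching integer coefficients to the picture gives p.

3*x^3 + 3*y^3 - y - 3*z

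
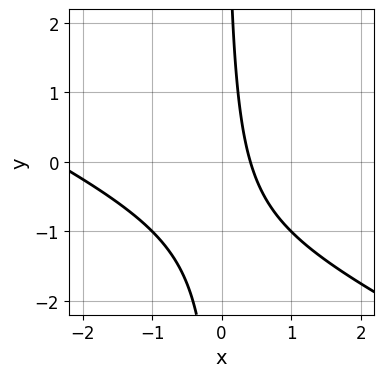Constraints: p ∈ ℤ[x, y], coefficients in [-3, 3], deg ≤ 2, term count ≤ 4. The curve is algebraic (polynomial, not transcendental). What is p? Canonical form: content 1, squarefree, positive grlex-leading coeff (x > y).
1. Degree: the shape is more complex than any degree-1 curve, so deg p = 2.
2. Reading off the gridlines: it misses every integer gridline on the y-axis.
3. The integer polynomial consistent with all of this is the stated p.

x^2 + 2*x*y + 2*x - 1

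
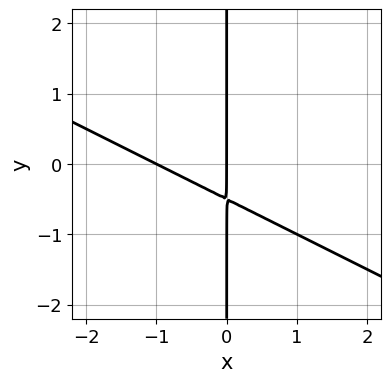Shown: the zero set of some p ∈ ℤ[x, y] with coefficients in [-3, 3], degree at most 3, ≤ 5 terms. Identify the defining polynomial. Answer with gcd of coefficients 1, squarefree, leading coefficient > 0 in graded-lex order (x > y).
First, the degree is 2 — the shape is more complex than any degree-1 curve.
Next, reading off the gridlines: among the integer gridlines, it crosses the x-axis at x ∈ {-1, 0}; the visible y-axis segment lies entirely on the curve.
Finally, solving for integer coefficients yields p as stated.

x^2 + 2*x*y + x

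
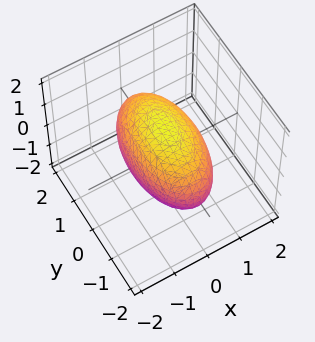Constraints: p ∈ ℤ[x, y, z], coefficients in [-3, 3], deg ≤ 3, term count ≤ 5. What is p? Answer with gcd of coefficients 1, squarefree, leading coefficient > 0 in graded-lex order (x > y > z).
3*x^2 + y^2 + 2*z^2 - 3

(a) The degree is 2 — a closed, bounded, convex surface; a quadric.
(b) Symmetries: mirror symmetry y ↦ −y ⇒ only even powers of y; mirror symmetry x ↦ −x ⇒ only even powers of x; mirror symmetry z ↦ −z ⇒ only even powers of z.
(c) Checking where it meets the axes: the x-axis gridline crossings are at x ∈ {-1, 1}.
(d) The integer polynomial consistent with all of this is the stated p.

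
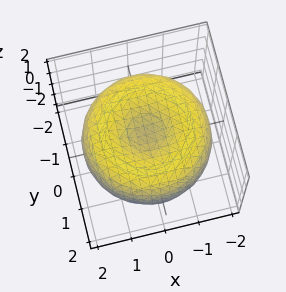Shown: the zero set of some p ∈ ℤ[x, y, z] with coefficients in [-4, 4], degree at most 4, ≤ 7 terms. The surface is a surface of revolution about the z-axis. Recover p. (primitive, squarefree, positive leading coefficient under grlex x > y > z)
The degree is 4 — no degree-3 surface has this shape.
Symmetries: rotational symmetry about the z-axis ⇒ p depends on x, y only through x² + y².
Checking where it meets the axes: a circular section at z = -1 has radius exactly 1.
The integer polynomial consistent with all of this is the stated p.

x^4 + 2*x^2*y^2 + y^4 - 3*x^2 - 3*y^2 + 3*z^2 - 1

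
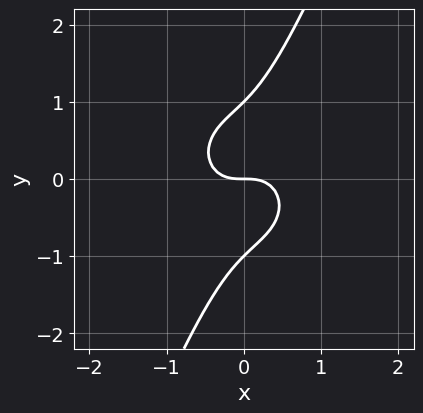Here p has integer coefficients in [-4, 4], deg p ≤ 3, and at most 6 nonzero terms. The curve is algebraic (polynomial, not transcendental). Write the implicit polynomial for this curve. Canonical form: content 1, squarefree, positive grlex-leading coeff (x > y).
2*x^3 + 2*x*y^2 - y^3 + y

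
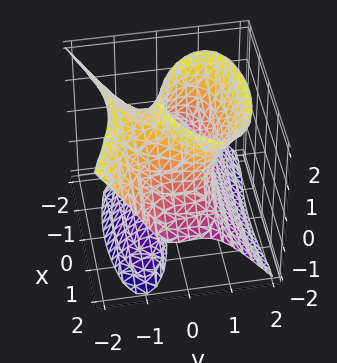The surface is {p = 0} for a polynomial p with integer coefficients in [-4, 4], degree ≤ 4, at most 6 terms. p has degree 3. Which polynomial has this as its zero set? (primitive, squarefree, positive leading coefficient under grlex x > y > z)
x^2*z + 3*y^3 - 2*y*z^2 + x^2 - 2

(a) There are 2 components. Treating them together as one polynomial.
(b) deg p = 3. No degree-2 surface has this shape.
(c) From the visible intercepts: no z-intercept at any integer in the box.
(d) Solving for integer coefficients yields p as stated.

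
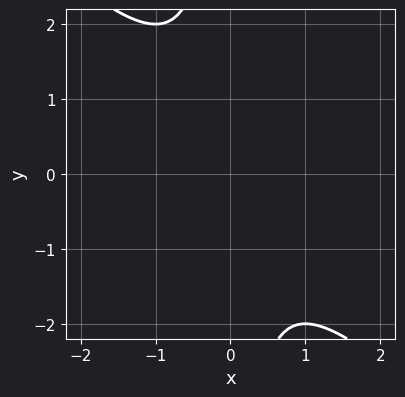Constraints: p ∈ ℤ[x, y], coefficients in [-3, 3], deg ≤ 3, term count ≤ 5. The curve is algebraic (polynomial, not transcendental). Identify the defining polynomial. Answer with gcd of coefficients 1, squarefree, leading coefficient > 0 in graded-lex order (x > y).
x^2 + x*y + 1

1. The degree is 2 — no degree-1 curve has this shape.
2. From the visible intercepts: no x-intercept at any integer in the box; it misses every integer gridline on the y-axis.
3. These observations pin down the coefficients.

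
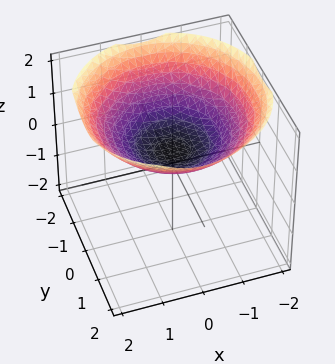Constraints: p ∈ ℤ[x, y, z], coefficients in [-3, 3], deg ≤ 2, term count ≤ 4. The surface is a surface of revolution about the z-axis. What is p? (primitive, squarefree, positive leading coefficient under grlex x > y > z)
x^2 + y^2 - 3*z + 1

(a) Degree: no degree-1 surface has this shape, so deg p = 2.
(b) Symmetry: every cross-section ⟂ z is a circle, so x, y appear only via x² + y².
(c) From the visible intercepts: a circular section at z = 1 has radius between 1 and 2; the surface avoids every integer x-axis point in the box; it misses every integer gridline on the y-axis.
(d) Assembling these constraints gives the stated polynomial.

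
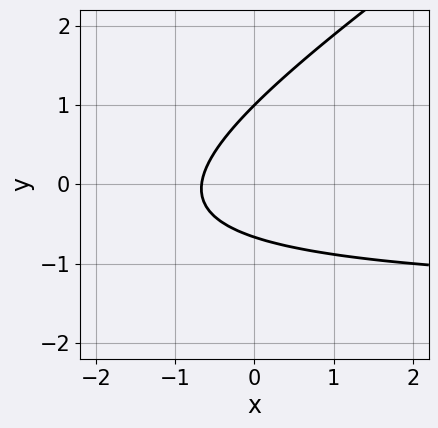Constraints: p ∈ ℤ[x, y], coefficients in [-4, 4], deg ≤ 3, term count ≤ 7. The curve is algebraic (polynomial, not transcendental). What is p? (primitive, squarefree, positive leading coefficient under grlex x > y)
2*x*y - 3*y^2 + 3*x + y + 2

1. Degree: no degree-1 curve has this shape, so deg p = 2.
2. Observable constraints: it crosses the y-axis at the gridline y = 1.
3. Fitting integer coefficients to these (and the overall shape) gives p.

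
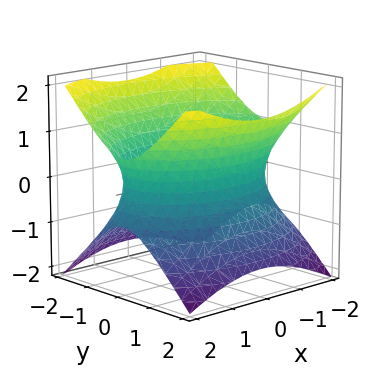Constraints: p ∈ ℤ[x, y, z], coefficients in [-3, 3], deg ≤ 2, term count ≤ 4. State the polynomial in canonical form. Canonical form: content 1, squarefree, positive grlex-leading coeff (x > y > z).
x^2 + 2*y^2 - 2*z^2 - 3

Degree: one connected sheet with a waist; a quadric, so deg p = 2.
Symmetries: mirror symmetry z ↦ −z ⇒ only even powers of z; it's symmetric under x → −x, forcing even powers of x; mirror symmetry y ↦ −y ⇒ only even powers of y.
Observable constraints: no z-intercept at any integer in the box.
Assembling these constraints gives the stated polynomial.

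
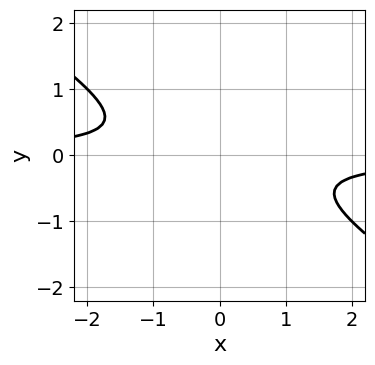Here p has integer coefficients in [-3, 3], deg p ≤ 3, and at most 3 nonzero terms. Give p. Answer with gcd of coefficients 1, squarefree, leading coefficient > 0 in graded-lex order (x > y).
The degree is 2 — a generic line meets the curve in up to 2 points.
From the visible intercepts: the curve avoids every integer x-axis point in the box; the curve avoids every integer y-axis point in the box.
Matching integer coefficients to the picture gives p.

2*x*y + 3*y^2 + 1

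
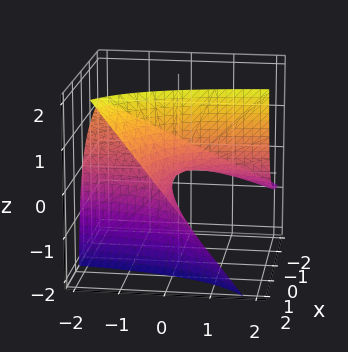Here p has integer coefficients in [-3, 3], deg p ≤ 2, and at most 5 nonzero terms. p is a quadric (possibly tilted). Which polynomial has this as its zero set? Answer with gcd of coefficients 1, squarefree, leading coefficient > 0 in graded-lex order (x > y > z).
2*x*y + 3*x*z - 3*z

1. deg p = 2. A generic line meets the surface in up to 2 points.
2. Checking where it meets the axes: the visible x-axis segment lies entirely on the surface; one z-axis crossing is at z = 0; the visible y-axis segment lies entirely on the surface.
3. Assembling these constraints gives the stated polynomial.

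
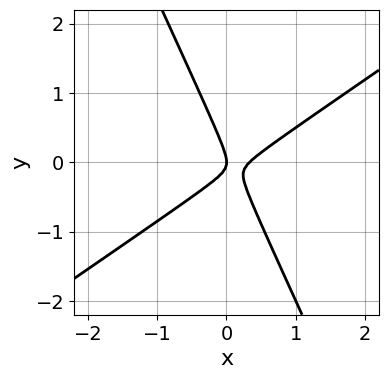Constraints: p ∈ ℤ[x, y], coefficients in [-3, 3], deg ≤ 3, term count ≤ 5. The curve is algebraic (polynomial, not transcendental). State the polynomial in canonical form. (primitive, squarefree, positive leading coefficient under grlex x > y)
First, degree: the shape is more complex than any degree-1 curve, so deg p = 2.
Then, checking where it meets the axes: it crosses the x-axis at the gridline x = 0; it crosses the y-axis at the gridline y = 0.
Finally, fitting integer coefficients to these (and the overall shape) gives p.

3*x^2 - 3*x*y - 2*y^2 - x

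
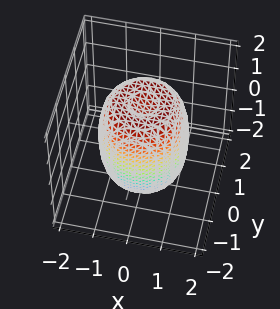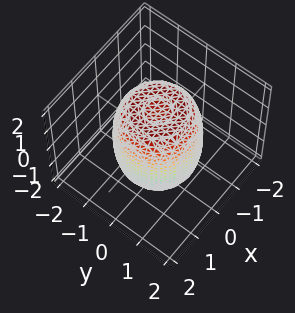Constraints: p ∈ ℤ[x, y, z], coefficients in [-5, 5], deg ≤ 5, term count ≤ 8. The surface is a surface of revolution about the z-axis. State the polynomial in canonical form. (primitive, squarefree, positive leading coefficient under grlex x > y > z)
2*x^4 + 4*x^2*y^2 + 2*y^4 - 2*x^2 - 2*y^2 + z^2 - 2

1. Degree: no degree-3 surface has this shape, so deg p = 4.
2. By symmetry, every cross-section ⟂ z is a circle, so x, y appear only via x² + y².
3. From the visible intercepts: a circular section at z = 0 has radius between 1 and 2.
4. These observations pin down the coefficients.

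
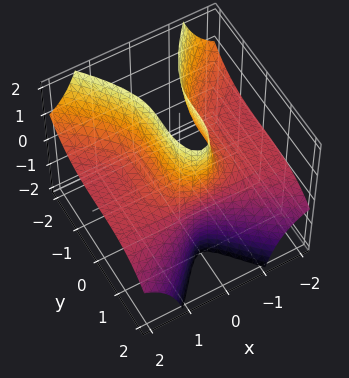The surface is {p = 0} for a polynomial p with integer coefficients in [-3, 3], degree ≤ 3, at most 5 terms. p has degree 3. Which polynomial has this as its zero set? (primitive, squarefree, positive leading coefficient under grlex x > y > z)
3*x^2*z + y^3 - 1

(a) The degree is 3 — no degree-2 surface has this shape.
(b) Against the integer gridlines: it misses every integer gridline on the x-axis; it misses every integer gridline on the z-axis.
(c) These observations pin down the coefficients. Check: (0, 1, 0) on the y-axis lies on the surface, and p(0, 1, 0) = 0. ✓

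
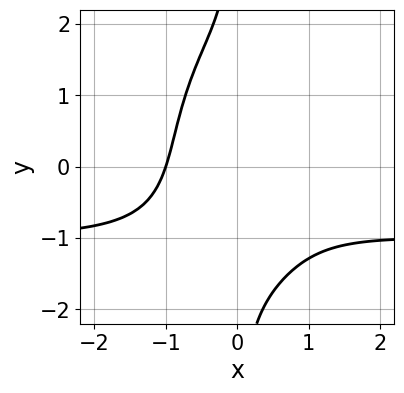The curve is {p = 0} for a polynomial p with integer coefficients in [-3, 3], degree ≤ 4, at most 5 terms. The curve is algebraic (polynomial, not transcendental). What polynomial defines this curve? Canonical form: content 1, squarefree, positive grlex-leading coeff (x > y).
3*x^3*y + x*y^3 + 3*x^3 + 3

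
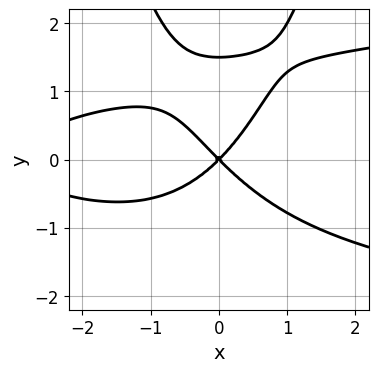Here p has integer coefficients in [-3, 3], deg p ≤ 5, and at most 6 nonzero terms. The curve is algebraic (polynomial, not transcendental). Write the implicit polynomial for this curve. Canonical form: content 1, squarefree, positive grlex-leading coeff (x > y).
2*x^2*y^2 - x^3 - 2*y^3 - 3*x^2 + 3*y^2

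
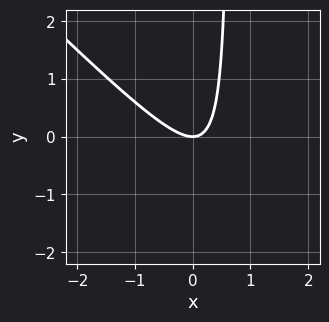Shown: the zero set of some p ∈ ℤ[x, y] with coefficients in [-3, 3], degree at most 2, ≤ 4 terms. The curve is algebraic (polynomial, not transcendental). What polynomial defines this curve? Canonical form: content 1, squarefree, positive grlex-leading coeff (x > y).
3*x^2 + 3*x*y - 2*y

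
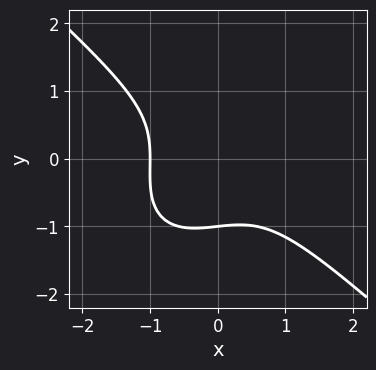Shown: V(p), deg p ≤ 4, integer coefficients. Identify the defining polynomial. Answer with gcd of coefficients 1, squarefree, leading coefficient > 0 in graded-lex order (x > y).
First, the degree is 3 — no degree-2 curve has this shape.
Next, observable constraints: it crosses the x-axis at the gridline x = -1; one y-axis crossing is at y = -1.
Finally, putting this together gives p.

3*x^3 - x*y^2 + 3*y^3 + 3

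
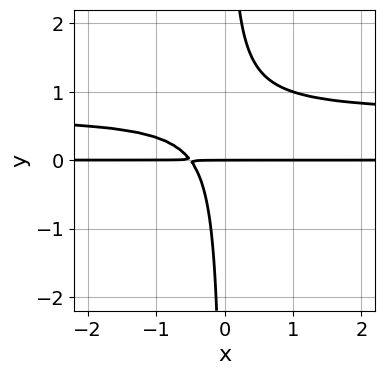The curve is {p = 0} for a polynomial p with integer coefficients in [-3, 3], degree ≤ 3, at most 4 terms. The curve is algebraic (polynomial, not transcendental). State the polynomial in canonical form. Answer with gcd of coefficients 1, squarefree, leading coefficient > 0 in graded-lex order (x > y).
3*x*y^2 - 2*x*y - y

deg p = 3. No degree-2 curve has this shape.
Reading off the gridlines: it crosses the y-axis at the gridline y = 0; every point of the x-axis in the box is on the curve.
Solving for integer coefficients yields p as stated.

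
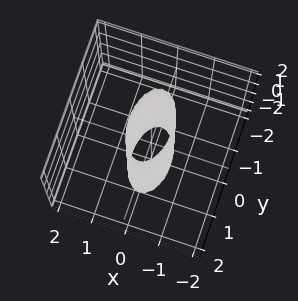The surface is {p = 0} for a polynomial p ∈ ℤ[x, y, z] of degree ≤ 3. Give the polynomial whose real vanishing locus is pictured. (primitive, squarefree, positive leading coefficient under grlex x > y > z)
3*x^2 + y^2 - 1

1. Degree: a cylinder; a quadric, so deg p = 2.
2. Symmetries: the y ↦ −y reflection is a symmetry, so y appears only in even powers; the z ↦ −z reflection is a symmetry, so z appears only in even powers; it's symmetric under x → −x, forcing even powers of x.
3. Reading off the gridlines: the y-axis gridline crossings are at y ∈ {-1, 1}; the surface avoids every integer z-axis point in the box.
4. Matching integer coefficients to the picture gives p.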